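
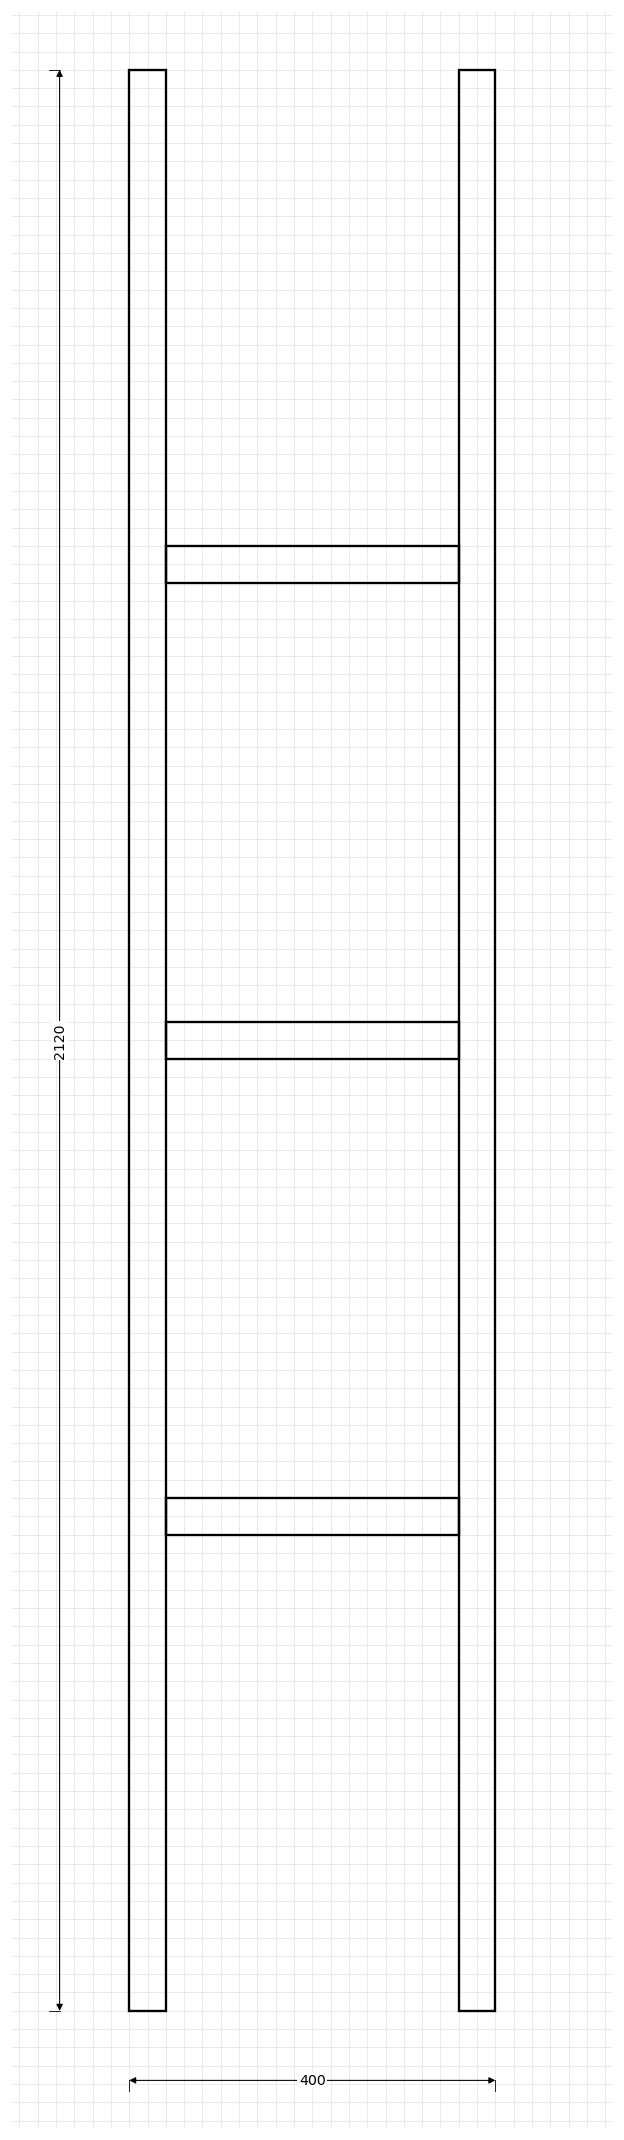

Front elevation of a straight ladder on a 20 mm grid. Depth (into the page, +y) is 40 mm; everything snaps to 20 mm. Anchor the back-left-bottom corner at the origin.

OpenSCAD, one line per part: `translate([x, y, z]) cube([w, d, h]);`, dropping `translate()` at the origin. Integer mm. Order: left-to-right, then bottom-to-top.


cube([40, 40, 2120]);
translate([40, 0, 520]) cube([320, 40, 40]);
translate([40, 0, 1040]) cube([320, 40, 40]);
translate([40, 0, 1560]) cube([320, 40, 40]);
translate([360, 0, 0]) cube([40, 40, 2120]);


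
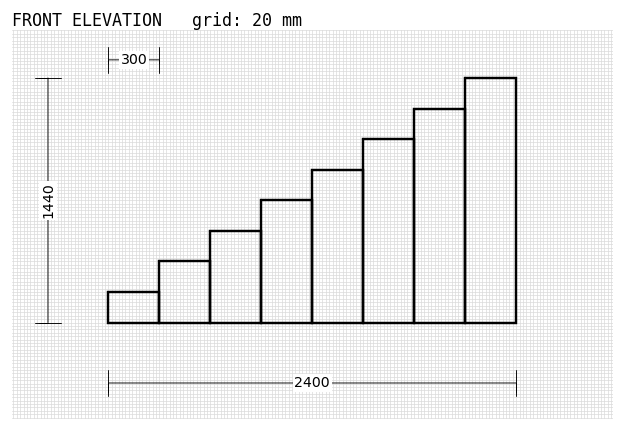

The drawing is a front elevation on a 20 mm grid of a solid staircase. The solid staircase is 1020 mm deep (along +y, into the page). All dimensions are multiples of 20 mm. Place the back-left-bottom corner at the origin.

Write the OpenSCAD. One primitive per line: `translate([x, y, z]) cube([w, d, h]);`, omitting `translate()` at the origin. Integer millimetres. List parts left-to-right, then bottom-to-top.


cube([300, 1020, 180]);
translate([300, 0, 0]) cube([300, 1020, 360]);
translate([600, 0, 0]) cube([300, 1020, 540]);
translate([900, 0, 0]) cube([300, 1020, 720]);
translate([1200, 0, 0]) cube([300, 1020, 900]);
translate([1500, 0, 0]) cube([300, 1020, 1080]);
translate([1800, 0, 0]) cube([300, 1020, 1260]);
translate([2100, 0, 0]) cube([300, 1020, 1440]);


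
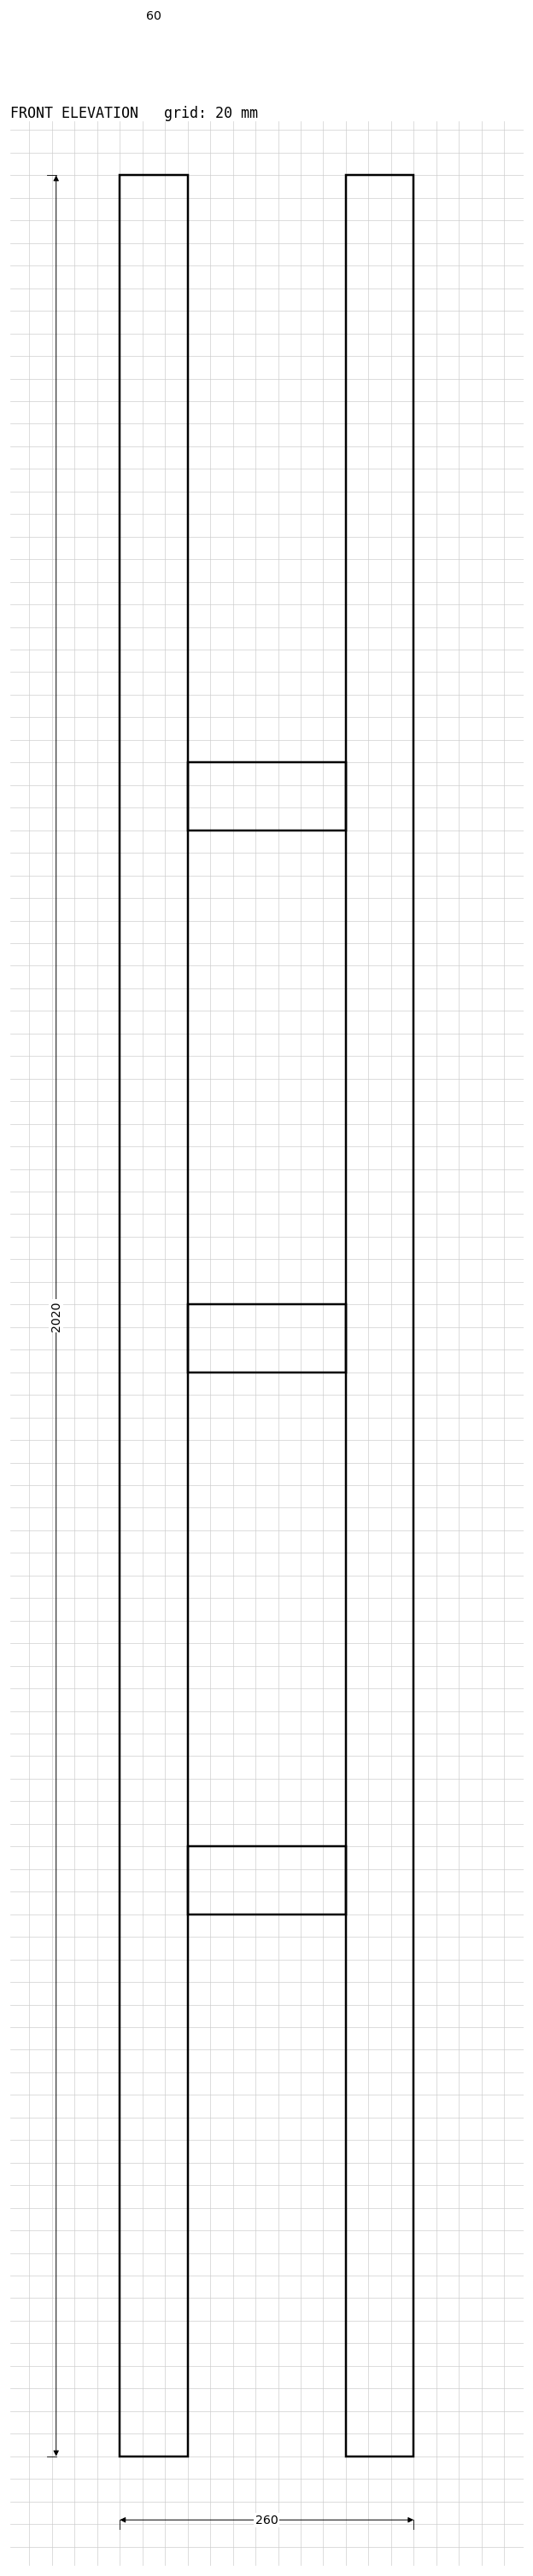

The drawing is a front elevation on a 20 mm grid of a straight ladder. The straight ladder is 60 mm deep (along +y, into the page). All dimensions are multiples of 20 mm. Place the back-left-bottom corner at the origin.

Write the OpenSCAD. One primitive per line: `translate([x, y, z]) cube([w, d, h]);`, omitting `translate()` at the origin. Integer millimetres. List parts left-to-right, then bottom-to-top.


cube([60, 60, 2020]);
translate([60, 0, 480]) cube([140, 60, 60]);
translate([60, 0, 960]) cube([140, 60, 60]);
translate([60, 0, 1440]) cube([140, 60, 60]);
translate([200, 0, 0]) cube([60, 60, 2020]);


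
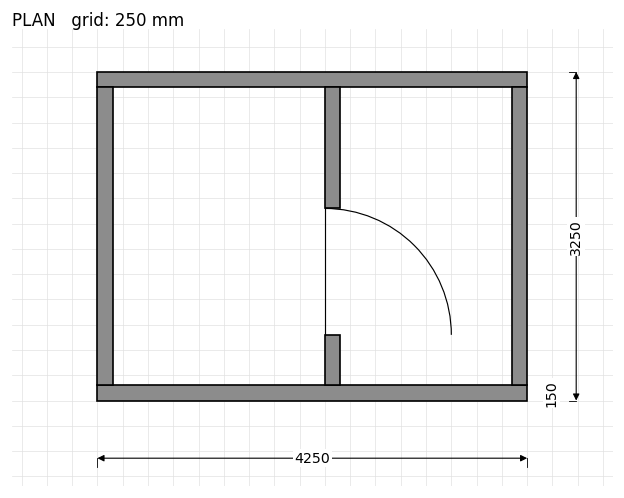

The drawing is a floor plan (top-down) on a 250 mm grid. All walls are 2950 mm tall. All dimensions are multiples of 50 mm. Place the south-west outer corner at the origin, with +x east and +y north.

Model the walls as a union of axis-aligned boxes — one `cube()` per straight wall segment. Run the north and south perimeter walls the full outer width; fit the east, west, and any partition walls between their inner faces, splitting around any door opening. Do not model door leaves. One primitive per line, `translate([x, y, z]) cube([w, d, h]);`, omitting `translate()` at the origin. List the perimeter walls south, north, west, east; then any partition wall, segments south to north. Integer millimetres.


cube([4250, 150, 2950]);
translate([0, 3100, 0]) cube([4250, 150, 2950]);
translate([0, 150, 0]) cube([150, 2950, 2950]);
translate([4100, 150, 0]) cube([150, 2950, 2950]);
translate([2250, 150, 0]) cube([150, 500, 2950]);
translate([2250, 1900, 0]) cube([150, 1200, 2950]);


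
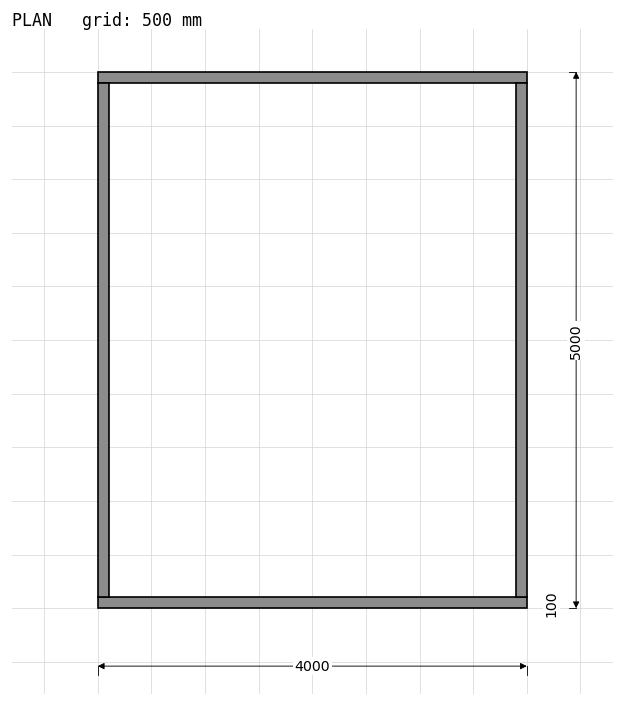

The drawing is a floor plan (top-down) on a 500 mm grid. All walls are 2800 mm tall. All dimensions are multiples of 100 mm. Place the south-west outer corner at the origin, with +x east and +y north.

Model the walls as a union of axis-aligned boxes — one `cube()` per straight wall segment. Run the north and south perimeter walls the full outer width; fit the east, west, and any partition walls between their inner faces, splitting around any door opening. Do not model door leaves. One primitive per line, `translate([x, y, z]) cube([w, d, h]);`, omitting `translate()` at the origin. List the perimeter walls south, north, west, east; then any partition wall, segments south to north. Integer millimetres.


cube([4000, 100, 2800]);
translate([0, 4900, 0]) cube([4000, 100, 2800]);
translate([0, 100, 0]) cube([100, 4800, 2800]);
translate([3900, 100, 0]) cube([100, 4800, 2800]);


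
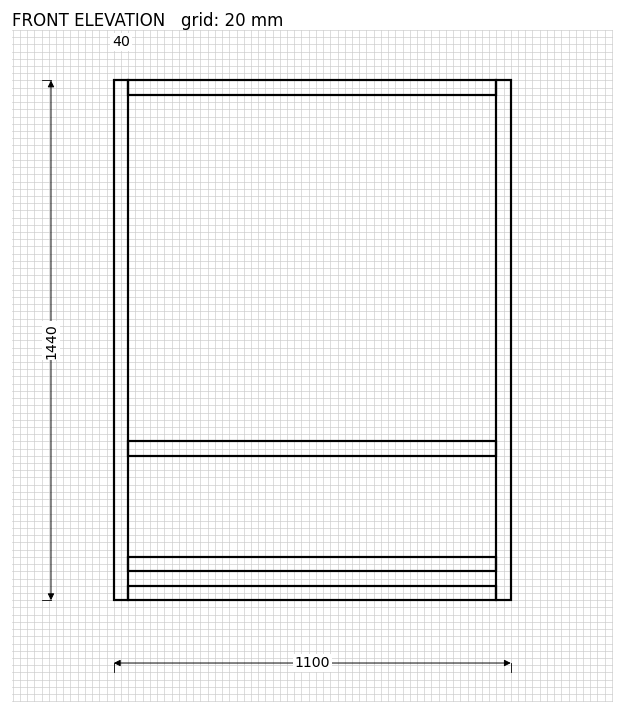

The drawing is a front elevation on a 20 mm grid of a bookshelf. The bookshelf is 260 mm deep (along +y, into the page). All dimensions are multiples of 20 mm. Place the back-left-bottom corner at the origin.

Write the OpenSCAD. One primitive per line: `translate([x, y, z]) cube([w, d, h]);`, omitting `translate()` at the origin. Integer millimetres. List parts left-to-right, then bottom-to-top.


cube([40, 260, 1440]);
translate([40, 0, 0]) cube([1020, 260, 40]);
translate([40, 0, 80]) cube([1020, 260, 40]);
translate([40, 0, 400]) cube([1020, 260, 40]);
translate([40, 0, 1400]) cube([1020, 260, 40]);
translate([1060, 0, 0]) cube([40, 260, 1440]);


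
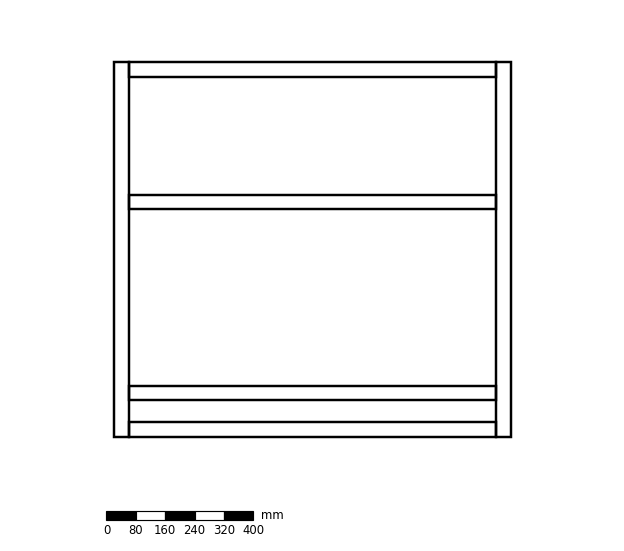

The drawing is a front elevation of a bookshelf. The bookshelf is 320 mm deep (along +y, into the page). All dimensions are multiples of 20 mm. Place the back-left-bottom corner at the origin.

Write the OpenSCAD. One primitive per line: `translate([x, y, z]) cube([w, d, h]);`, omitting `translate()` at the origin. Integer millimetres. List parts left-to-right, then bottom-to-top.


cube([40, 320, 1020]);
translate([40, 0, 0]) cube([1000, 320, 40]);
translate([40, 0, 100]) cube([1000, 320, 40]);
translate([40, 0, 620]) cube([1000, 320, 40]);
translate([40, 0, 980]) cube([1000, 320, 40]);
translate([1040, 0, 0]) cube([40, 320, 1020]);


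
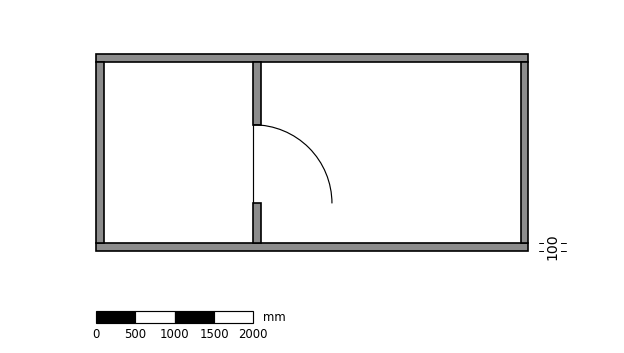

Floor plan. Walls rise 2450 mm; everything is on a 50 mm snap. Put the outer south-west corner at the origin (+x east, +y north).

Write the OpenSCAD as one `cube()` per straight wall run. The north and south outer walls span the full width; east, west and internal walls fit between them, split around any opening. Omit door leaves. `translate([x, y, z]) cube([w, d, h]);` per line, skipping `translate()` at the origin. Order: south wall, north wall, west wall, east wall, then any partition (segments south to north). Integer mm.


cube([5500, 100, 2450]);
translate([0, 2400, 0]) cube([5500, 100, 2450]);
translate([0, 100, 0]) cube([100, 2300, 2450]);
translate([5400, 100, 0]) cube([100, 2300, 2450]);
translate([2000, 100, 0]) cube([100, 500, 2450]);
translate([2000, 1600, 0]) cube([100, 800, 2450]);


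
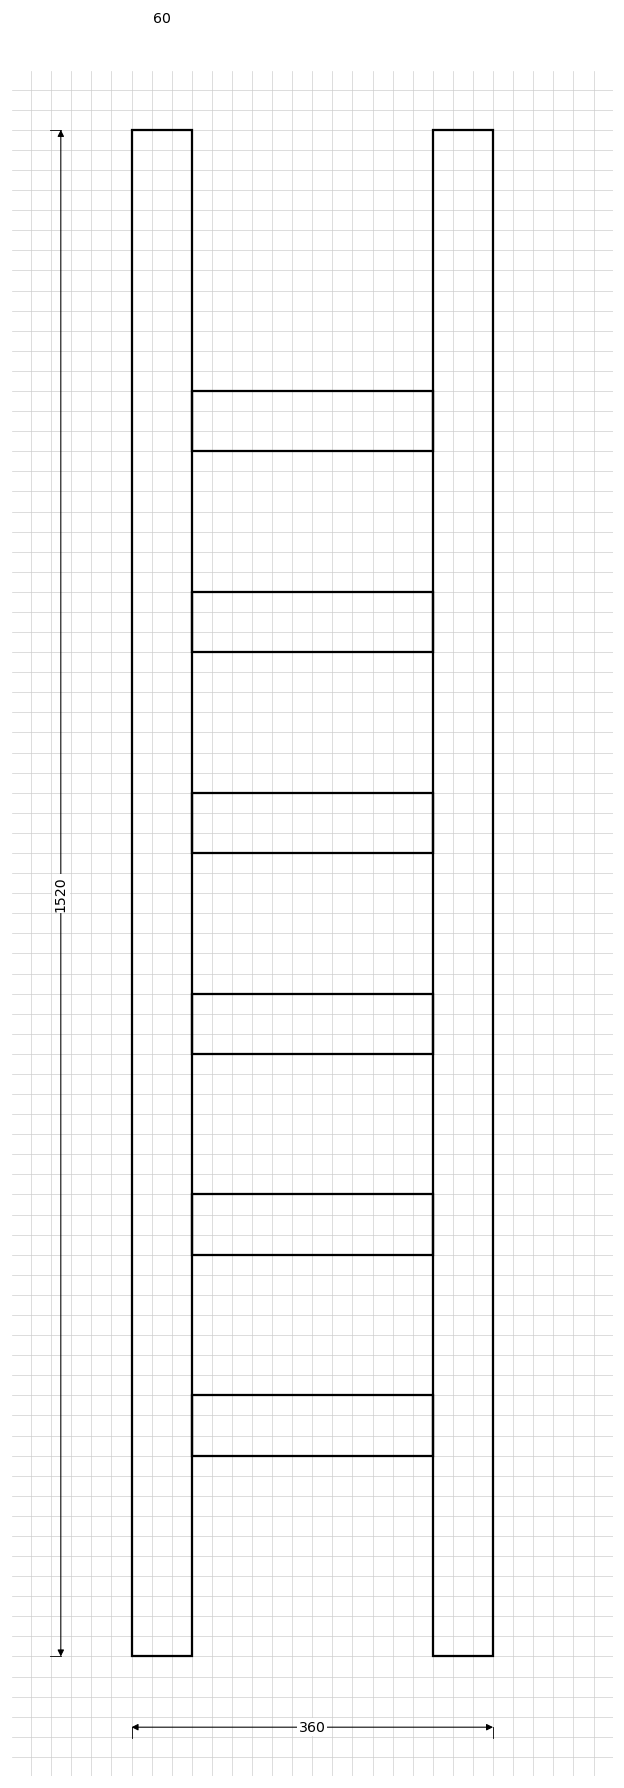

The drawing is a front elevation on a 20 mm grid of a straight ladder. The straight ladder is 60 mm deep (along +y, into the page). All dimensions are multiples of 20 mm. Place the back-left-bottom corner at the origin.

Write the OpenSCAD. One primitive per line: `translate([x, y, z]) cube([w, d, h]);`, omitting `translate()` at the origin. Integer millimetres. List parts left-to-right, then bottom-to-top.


cube([60, 60, 1520]);
translate([60, 0, 200]) cube([240, 60, 60]);
translate([60, 0, 400]) cube([240, 60, 60]);
translate([60, 0, 600]) cube([240, 60, 60]);
translate([60, 0, 800]) cube([240, 60, 60]);
translate([60, 0, 1000]) cube([240, 60, 60]);
translate([60, 0, 1200]) cube([240, 60, 60]);
translate([300, 0, 0]) cube([60, 60, 1520]);


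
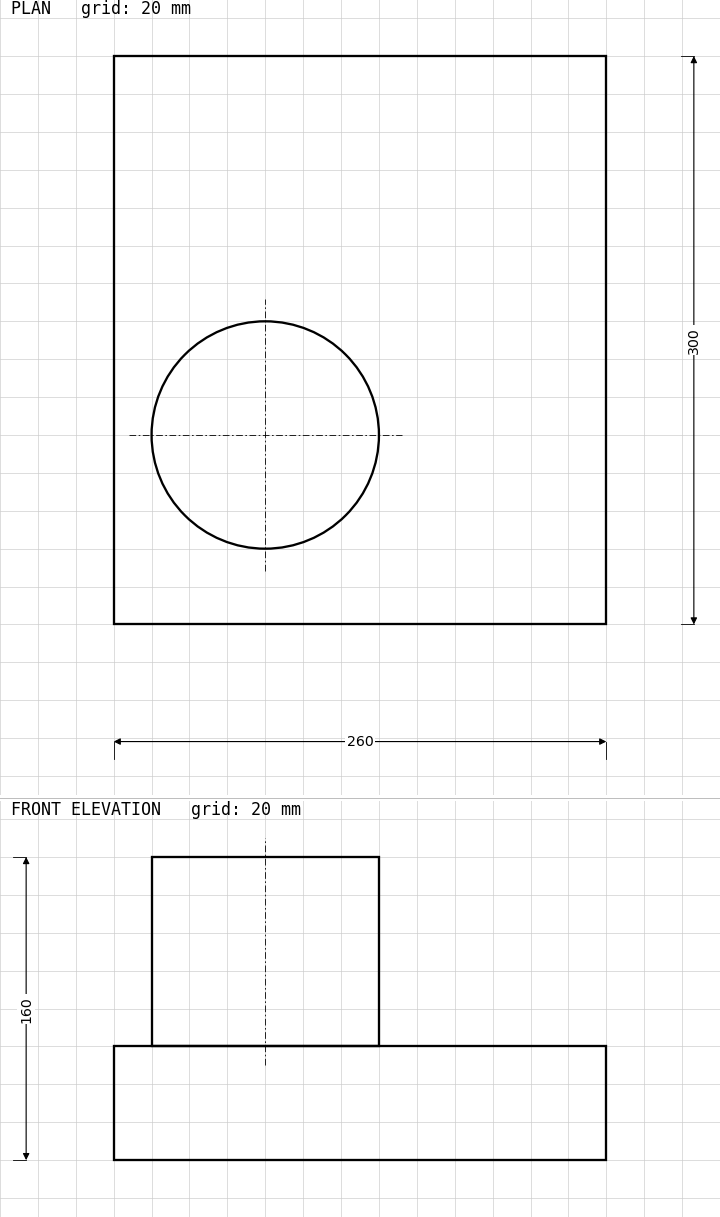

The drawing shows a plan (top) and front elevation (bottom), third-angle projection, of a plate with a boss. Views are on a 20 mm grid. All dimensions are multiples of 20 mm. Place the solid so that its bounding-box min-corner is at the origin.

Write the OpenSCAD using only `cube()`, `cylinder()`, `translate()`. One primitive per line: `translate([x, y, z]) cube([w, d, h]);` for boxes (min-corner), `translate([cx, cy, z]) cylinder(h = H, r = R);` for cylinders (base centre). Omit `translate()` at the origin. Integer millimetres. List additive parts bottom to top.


cube([260, 300, 60]);
translate([80, 100, 60]) cylinder(h = 100, r = 60);


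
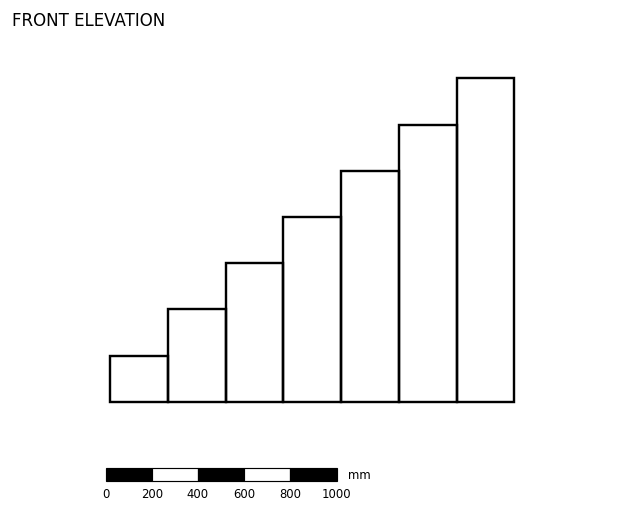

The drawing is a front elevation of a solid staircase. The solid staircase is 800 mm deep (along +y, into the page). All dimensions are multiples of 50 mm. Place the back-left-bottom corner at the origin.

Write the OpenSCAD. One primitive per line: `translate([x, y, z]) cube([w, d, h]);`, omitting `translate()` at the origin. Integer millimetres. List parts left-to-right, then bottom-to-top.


cube([250, 800, 200]);
translate([250, 0, 0]) cube([250, 800, 400]);
translate([500, 0, 0]) cube([250, 800, 600]);
translate([750, 0, 0]) cube([250, 800, 800]);
translate([1000, 0, 0]) cube([250, 800, 1000]);
translate([1250, 0, 0]) cube([250, 800, 1200]);
translate([1500, 0, 0]) cube([250, 800, 1400]);


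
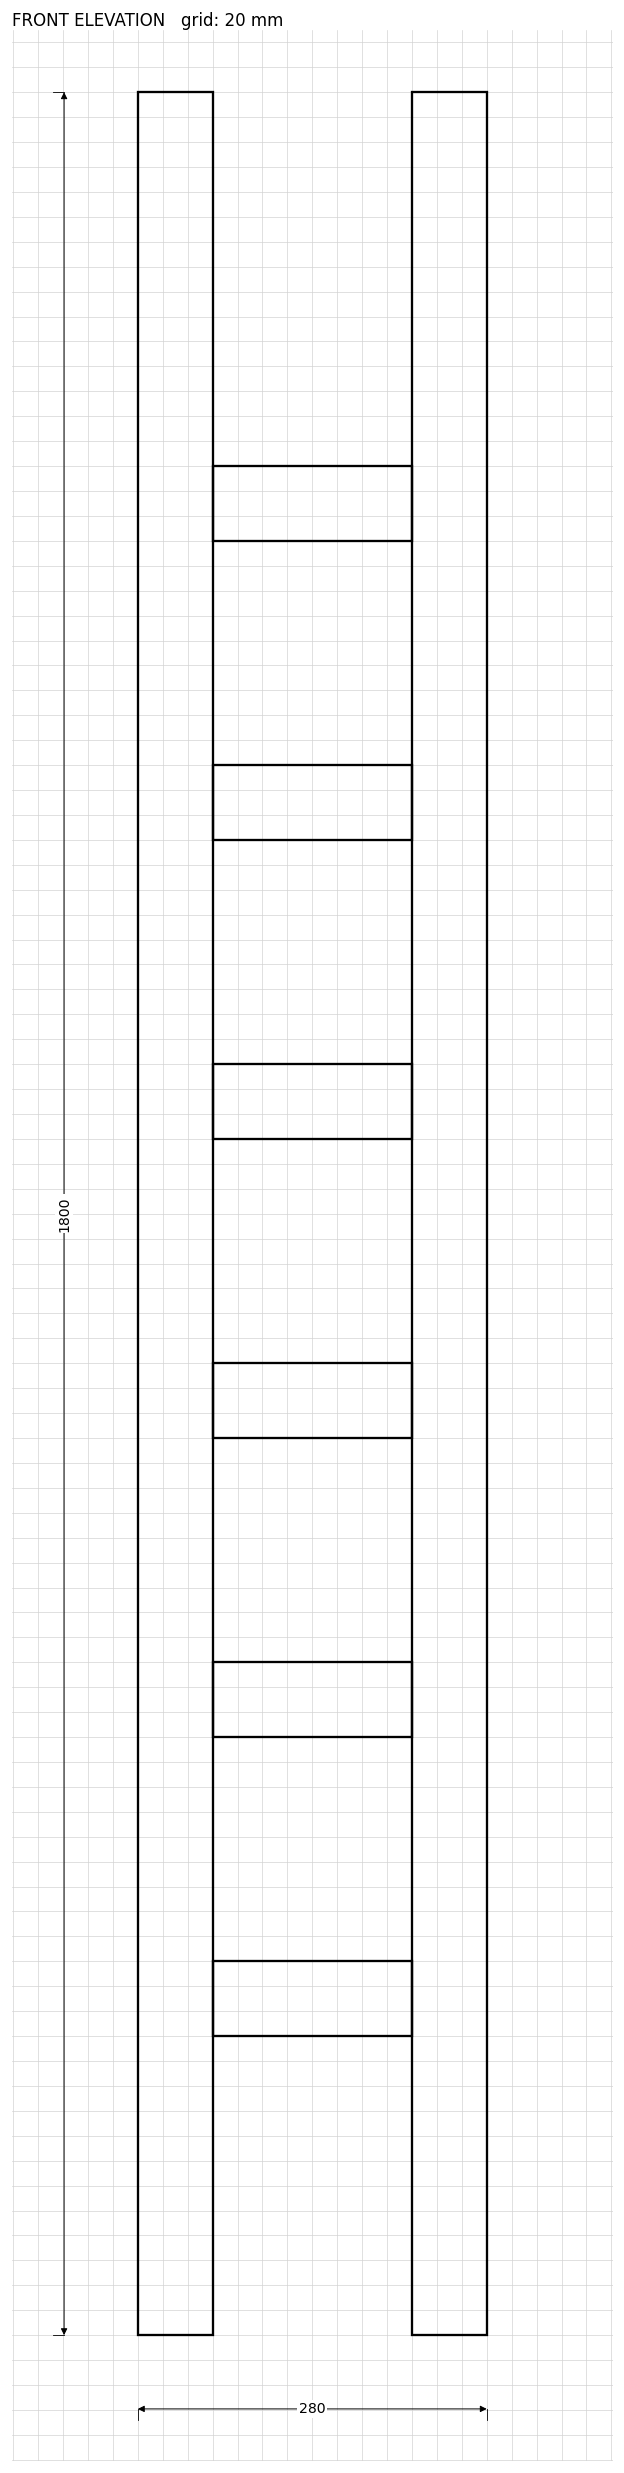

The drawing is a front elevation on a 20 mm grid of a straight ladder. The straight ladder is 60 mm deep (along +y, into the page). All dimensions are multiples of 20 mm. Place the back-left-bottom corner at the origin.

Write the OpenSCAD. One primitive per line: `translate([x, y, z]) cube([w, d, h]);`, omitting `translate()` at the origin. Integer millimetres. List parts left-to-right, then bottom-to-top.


cube([60, 60, 1800]);
translate([60, 0, 240]) cube([160, 60, 60]);
translate([60, 0, 480]) cube([160, 60, 60]);
translate([60, 0, 720]) cube([160, 60, 60]);
translate([60, 0, 960]) cube([160, 60, 60]);
translate([60, 0, 1200]) cube([160, 60, 60]);
translate([60, 0, 1440]) cube([160, 60, 60]);
translate([220, 0, 0]) cube([60, 60, 1800]);


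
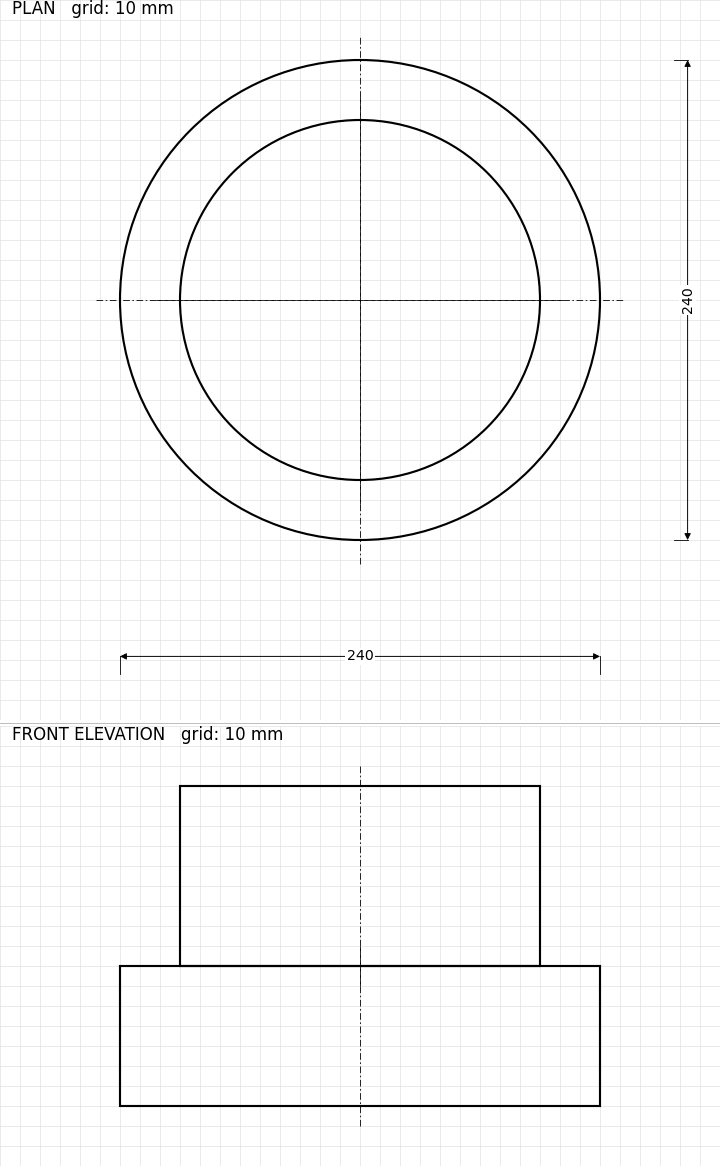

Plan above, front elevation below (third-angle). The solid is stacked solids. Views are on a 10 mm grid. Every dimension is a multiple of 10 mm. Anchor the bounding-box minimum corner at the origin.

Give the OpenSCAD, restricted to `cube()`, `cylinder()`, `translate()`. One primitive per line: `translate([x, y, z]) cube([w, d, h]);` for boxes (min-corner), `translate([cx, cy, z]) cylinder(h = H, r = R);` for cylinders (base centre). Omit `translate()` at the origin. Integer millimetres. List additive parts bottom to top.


translate([120, 120, 0]) cylinder(h = 70, r = 120);
translate([120, 120, 70]) cylinder(h = 90, r = 90);


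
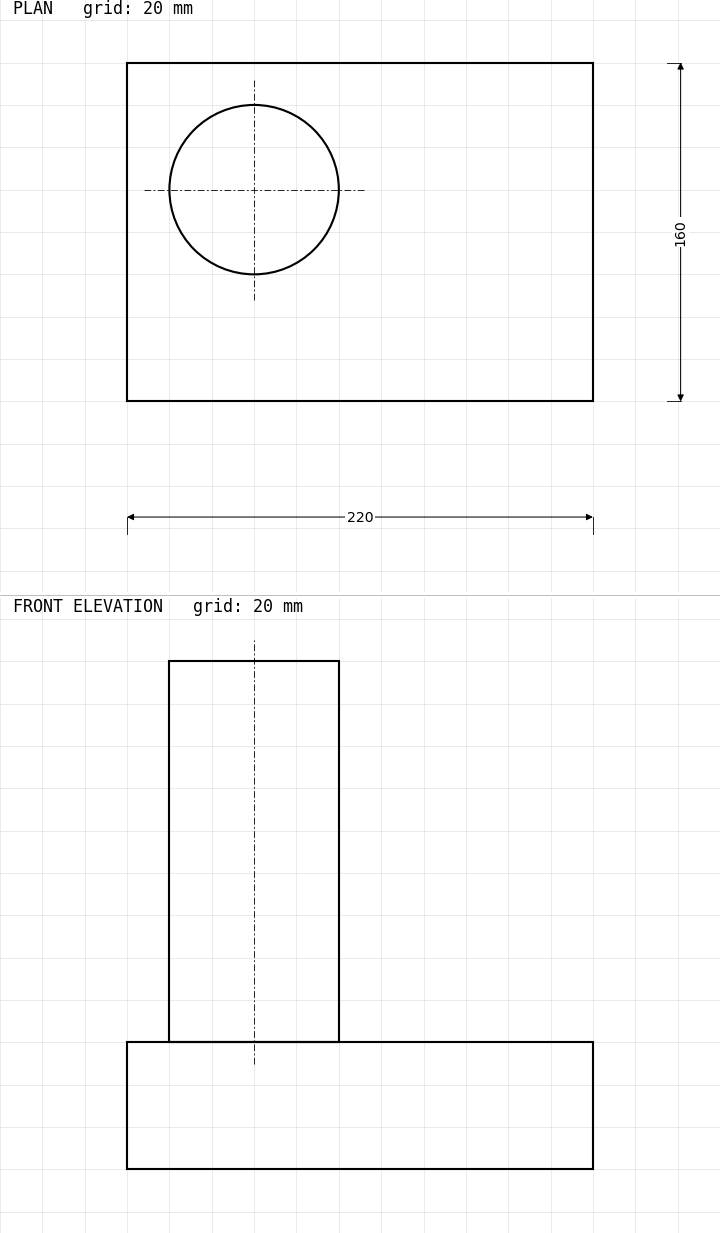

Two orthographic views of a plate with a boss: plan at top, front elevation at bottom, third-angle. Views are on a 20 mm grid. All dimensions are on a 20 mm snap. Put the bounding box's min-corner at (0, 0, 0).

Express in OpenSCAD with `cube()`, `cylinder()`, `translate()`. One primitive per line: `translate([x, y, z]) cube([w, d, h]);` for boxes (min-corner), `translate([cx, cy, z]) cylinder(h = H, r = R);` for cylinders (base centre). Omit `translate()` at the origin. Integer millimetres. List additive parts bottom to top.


cube([220, 160, 60]);
translate([60, 100, 60]) cylinder(h = 180, r = 40);


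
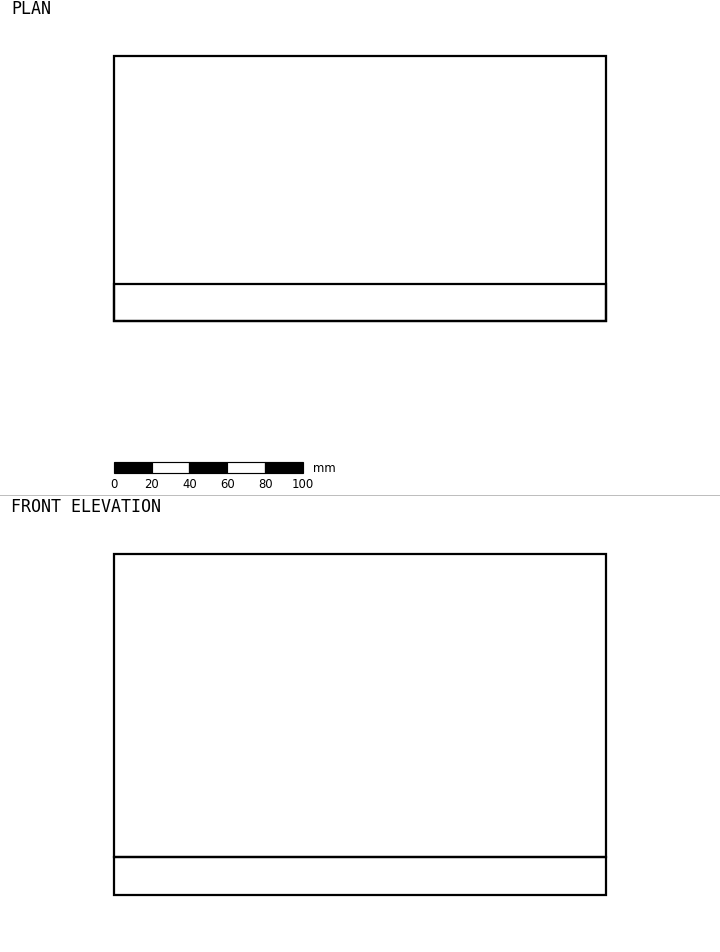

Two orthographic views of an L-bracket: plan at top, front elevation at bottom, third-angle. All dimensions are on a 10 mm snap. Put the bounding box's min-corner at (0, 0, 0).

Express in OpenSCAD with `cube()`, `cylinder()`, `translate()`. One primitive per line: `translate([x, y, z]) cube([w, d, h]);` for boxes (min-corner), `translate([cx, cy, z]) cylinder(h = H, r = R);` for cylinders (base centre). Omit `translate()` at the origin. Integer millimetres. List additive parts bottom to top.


cube([260, 140, 20]);
translate([0, 0, 20]) cube([260, 20, 160]);


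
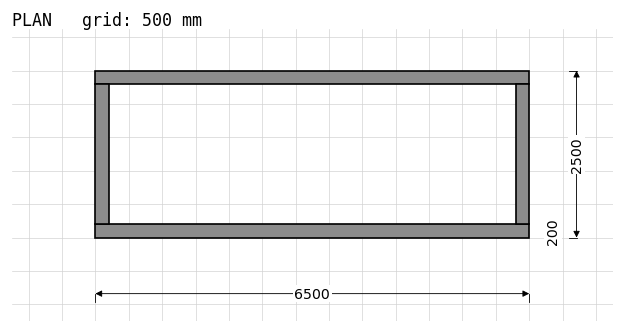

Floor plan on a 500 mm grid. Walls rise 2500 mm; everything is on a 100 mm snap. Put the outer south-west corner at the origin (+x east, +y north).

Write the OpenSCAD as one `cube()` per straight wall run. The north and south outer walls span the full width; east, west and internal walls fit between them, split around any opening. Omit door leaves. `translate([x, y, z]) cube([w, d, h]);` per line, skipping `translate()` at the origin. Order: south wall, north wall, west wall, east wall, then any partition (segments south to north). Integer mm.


cube([6500, 200, 2500]);
translate([0, 2300, 0]) cube([6500, 200, 2500]);
translate([0, 200, 0]) cube([200, 2100, 2500]);
translate([6300, 200, 0]) cube([200, 2100, 2500]);


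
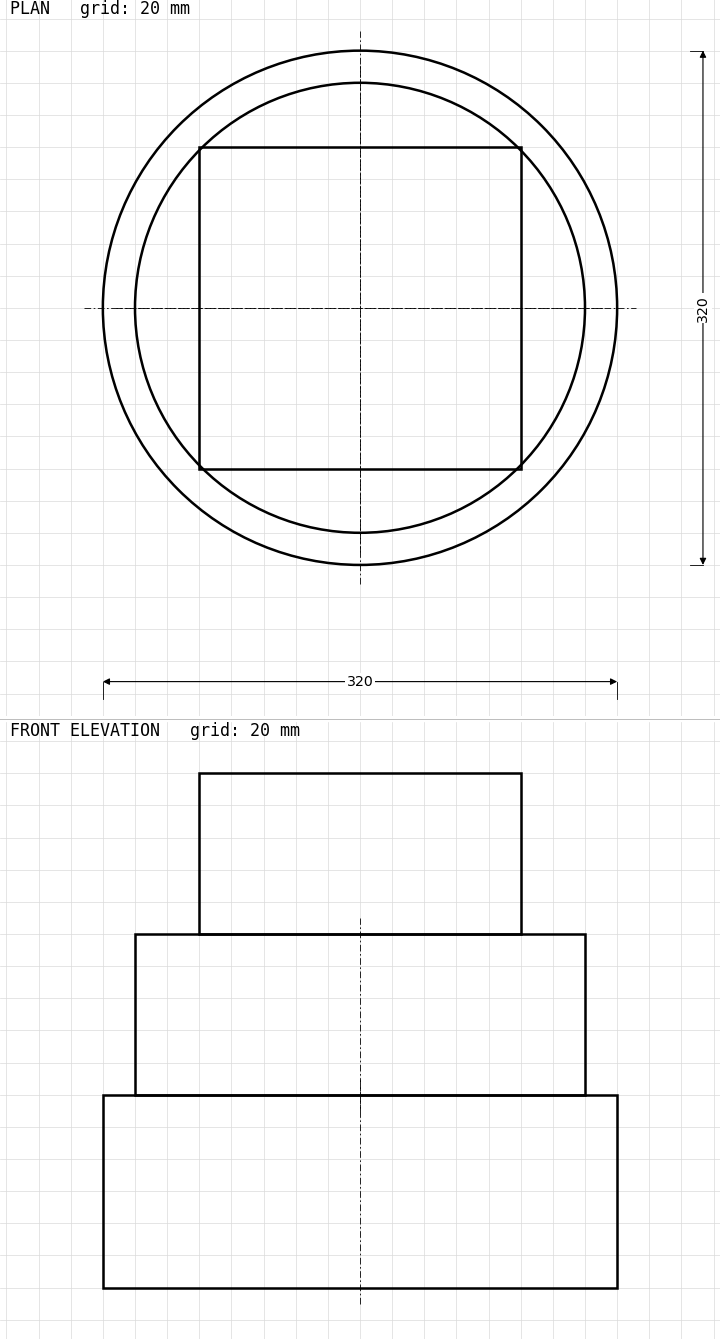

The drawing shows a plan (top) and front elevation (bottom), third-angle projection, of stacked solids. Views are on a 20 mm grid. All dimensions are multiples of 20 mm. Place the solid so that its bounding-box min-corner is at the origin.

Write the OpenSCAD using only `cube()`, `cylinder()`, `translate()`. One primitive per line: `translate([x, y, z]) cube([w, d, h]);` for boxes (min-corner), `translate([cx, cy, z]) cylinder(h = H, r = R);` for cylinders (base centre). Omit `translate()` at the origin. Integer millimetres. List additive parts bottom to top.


translate([160, 160, 0]) cylinder(h = 120, r = 160);
translate([160, 160, 120]) cylinder(h = 100, r = 140);
translate([60, 60, 220]) cube([200, 200, 100]);


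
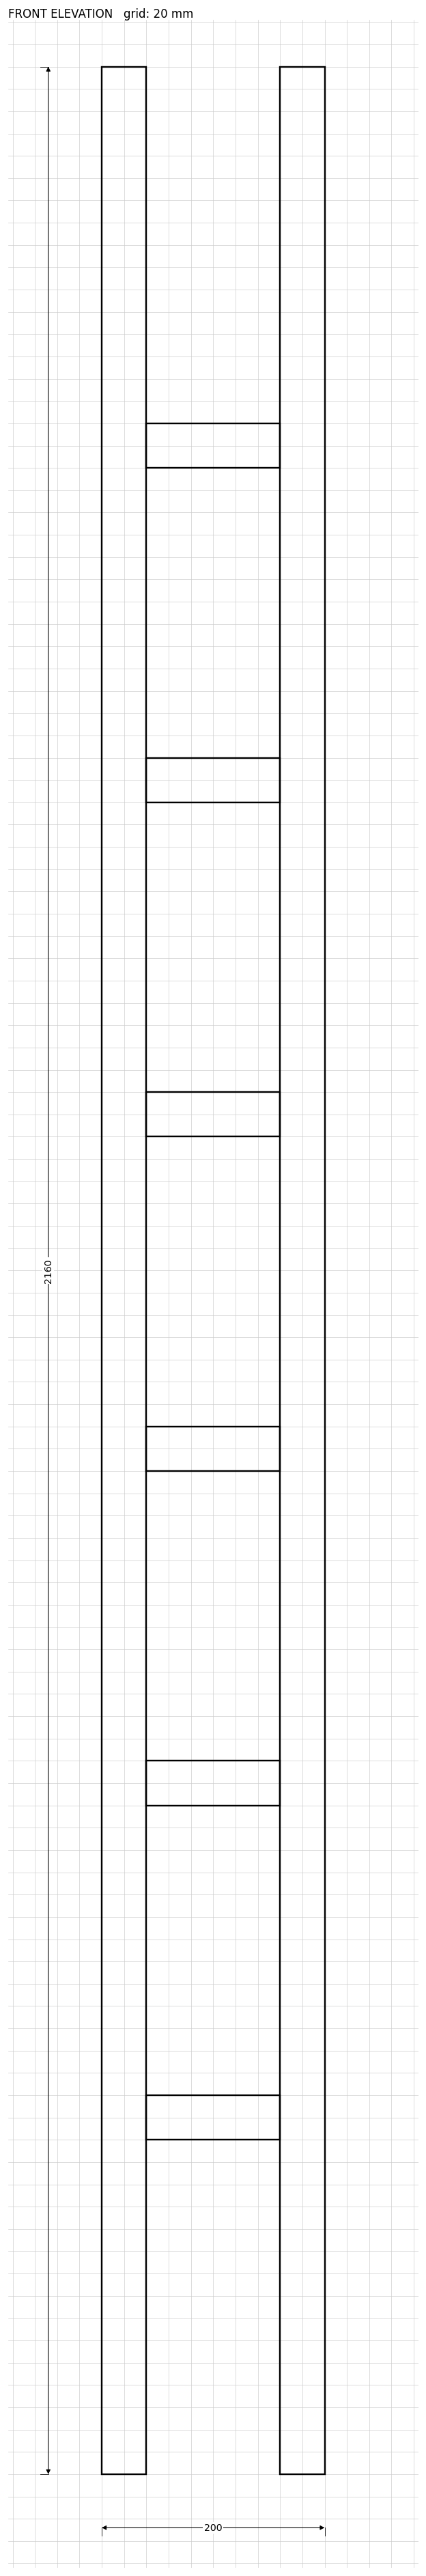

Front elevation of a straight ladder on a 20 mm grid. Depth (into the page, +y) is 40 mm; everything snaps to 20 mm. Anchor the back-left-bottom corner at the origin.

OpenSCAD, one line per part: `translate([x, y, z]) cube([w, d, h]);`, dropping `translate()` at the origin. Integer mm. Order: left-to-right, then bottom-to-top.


cube([40, 40, 2160]);
translate([40, 0, 300]) cube([120, 40, 40]);
translate([40, 0, 600]) cube([120, 40, 40]);
translate([40, 0, 900]) cube([120, 40, 40]);
translate([40, 0, 1200]) cube([120, 40, 40]);
translate([40, 0, 1500]) cube([120, 40, 40]);
translate([40, 0, 1800]) cube([120, 40, 40]);
translate([160, 0, 0]) cube([40, 40, 2160]);


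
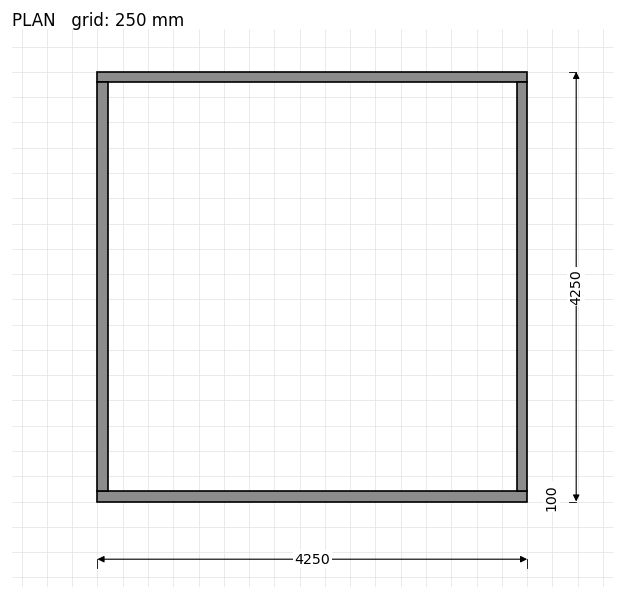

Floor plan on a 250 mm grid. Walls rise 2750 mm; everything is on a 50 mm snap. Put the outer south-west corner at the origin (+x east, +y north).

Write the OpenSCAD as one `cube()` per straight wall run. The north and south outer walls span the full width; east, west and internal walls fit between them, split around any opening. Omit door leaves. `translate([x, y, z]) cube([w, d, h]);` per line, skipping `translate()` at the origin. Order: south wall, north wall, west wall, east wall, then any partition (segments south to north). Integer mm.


cube([4250, 100, 2750]);
translate([0, 4150, 0]) cube([4250, 100, 2750]);
translate([0, 100, 0]) cube([100, 4050, 2750]);
translate([4150, 100, 0]) cube([100, 4050, 2750]);


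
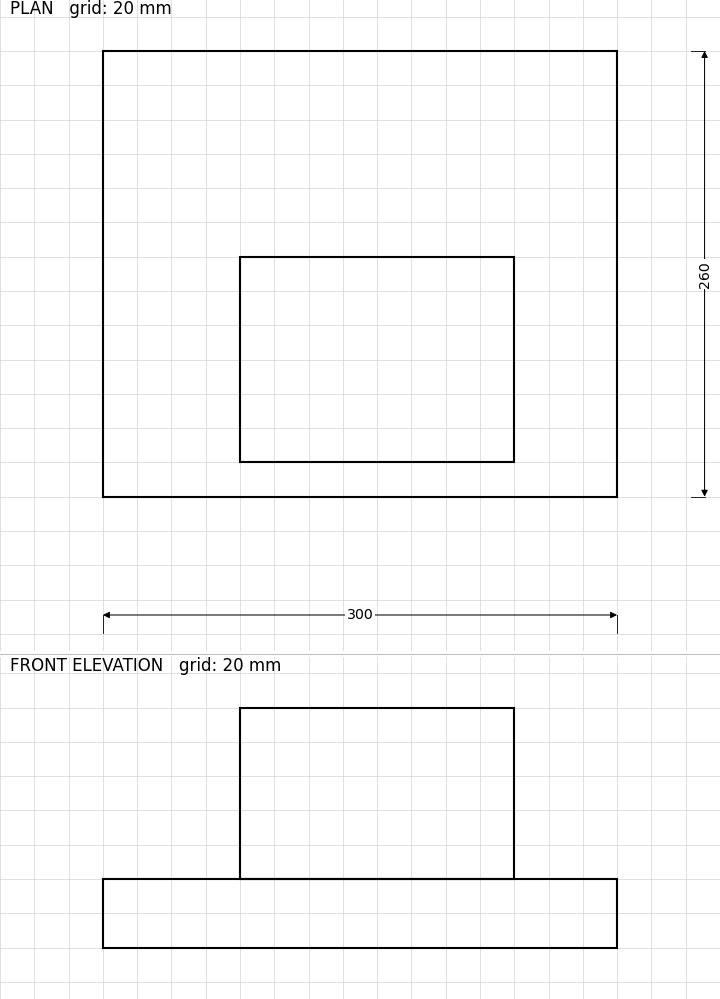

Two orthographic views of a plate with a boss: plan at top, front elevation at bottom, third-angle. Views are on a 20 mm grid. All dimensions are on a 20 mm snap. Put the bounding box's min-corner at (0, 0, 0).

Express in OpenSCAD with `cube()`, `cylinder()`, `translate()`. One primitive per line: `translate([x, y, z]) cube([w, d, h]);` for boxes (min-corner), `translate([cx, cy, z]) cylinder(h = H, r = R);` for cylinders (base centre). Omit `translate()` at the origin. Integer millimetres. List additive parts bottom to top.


cube([300, 260, 40]);
translate([80, 20, 40]) cube([160, 120, 100]);


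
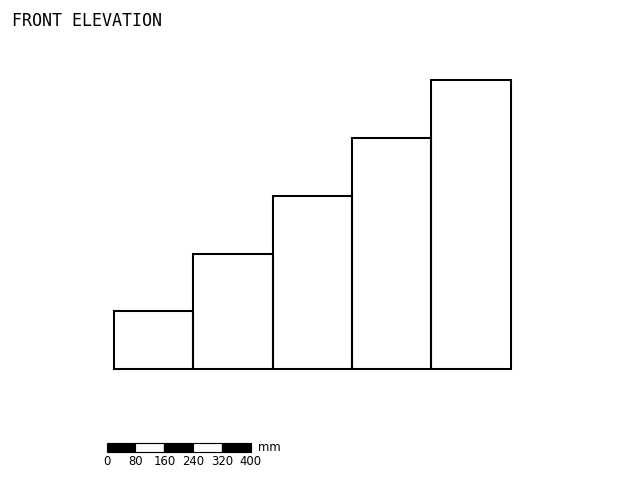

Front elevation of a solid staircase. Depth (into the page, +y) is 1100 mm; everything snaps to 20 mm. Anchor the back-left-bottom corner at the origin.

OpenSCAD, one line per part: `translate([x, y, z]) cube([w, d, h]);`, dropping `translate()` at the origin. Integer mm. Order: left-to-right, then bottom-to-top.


cube([220, 1100, 160]);
translate([220, 0, 0]) cube([220, 1100, 320]);
translate([440, 0, 0]) cube([220, 1100, 480]);
translate([660, 0, 0]) cube([220, 1100, 640]);
translate([880, 0, 0]) cube([220, 1100, 800]);


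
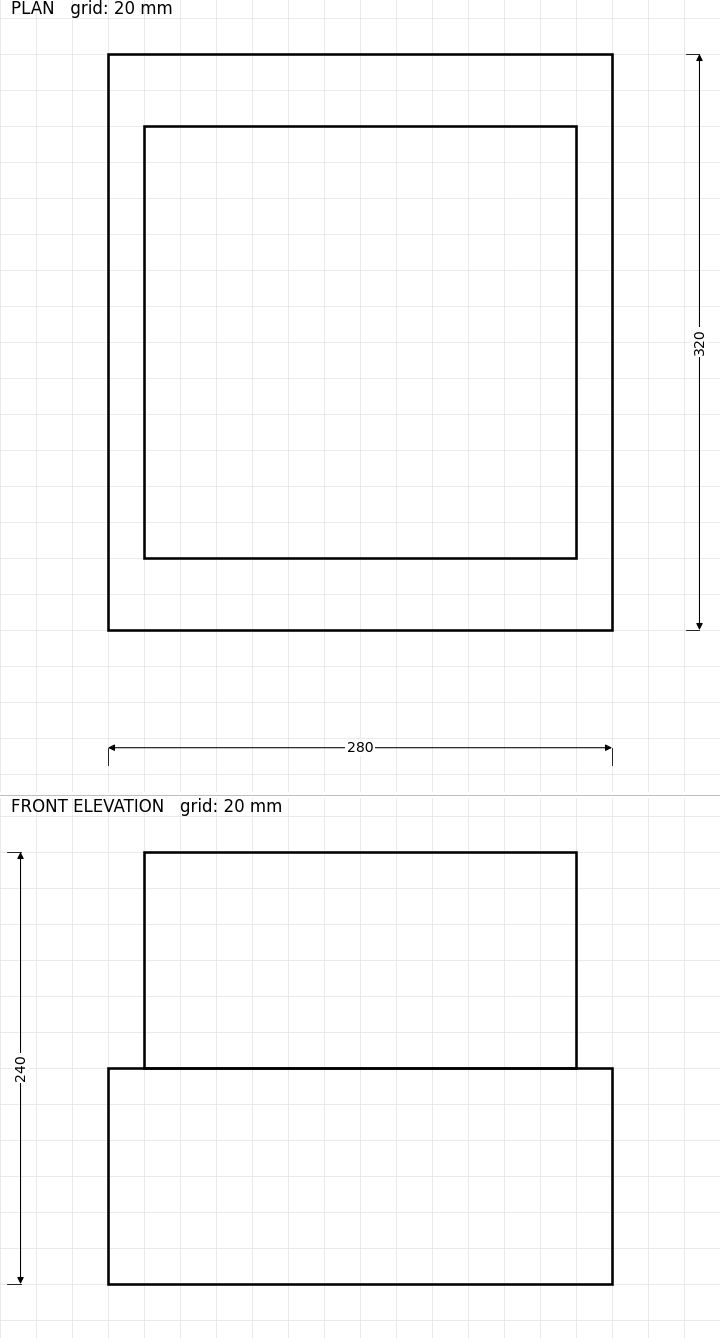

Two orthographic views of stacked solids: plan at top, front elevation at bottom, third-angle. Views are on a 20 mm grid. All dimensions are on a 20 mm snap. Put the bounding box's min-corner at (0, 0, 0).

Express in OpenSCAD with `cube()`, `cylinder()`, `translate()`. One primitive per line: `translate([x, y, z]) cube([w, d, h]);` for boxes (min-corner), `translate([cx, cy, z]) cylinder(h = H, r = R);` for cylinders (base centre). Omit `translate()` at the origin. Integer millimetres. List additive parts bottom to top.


cube([280, 320, 120]);
translate([20, 40, 120]) cube([240, 240, 120]);


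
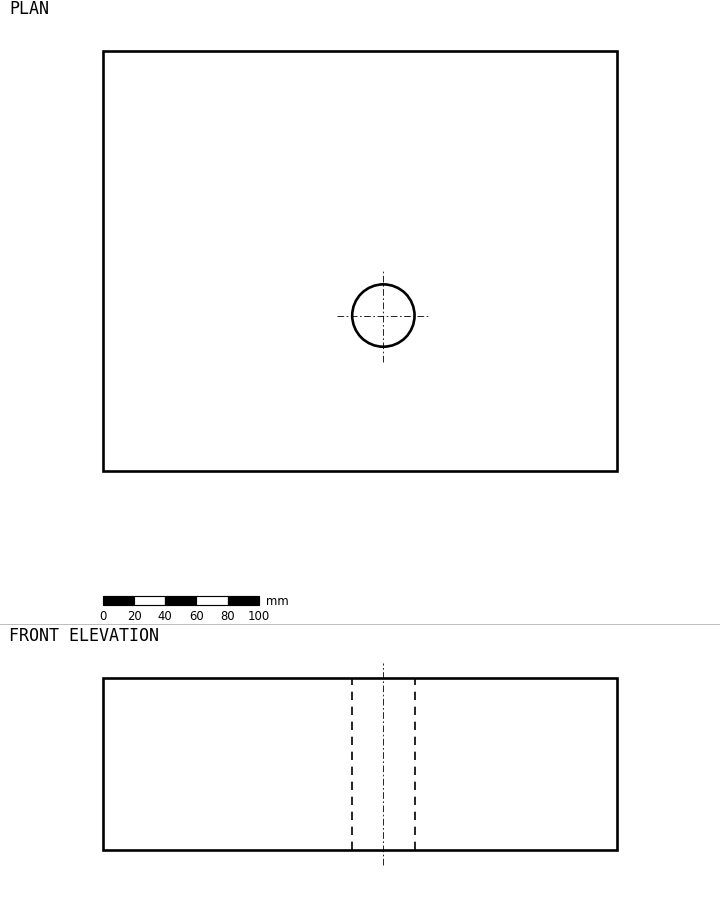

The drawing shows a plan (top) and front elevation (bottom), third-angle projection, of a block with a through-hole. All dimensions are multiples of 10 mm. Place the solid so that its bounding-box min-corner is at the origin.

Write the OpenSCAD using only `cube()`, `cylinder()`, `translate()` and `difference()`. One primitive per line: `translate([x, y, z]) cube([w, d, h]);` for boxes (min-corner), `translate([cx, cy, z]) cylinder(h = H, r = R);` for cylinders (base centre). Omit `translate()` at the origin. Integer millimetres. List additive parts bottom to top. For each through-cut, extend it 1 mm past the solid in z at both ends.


difference() {
  cube([330, 270, 110]);
  translate([180, 100, -1]) cylinder(h = 112, r = 20);
}


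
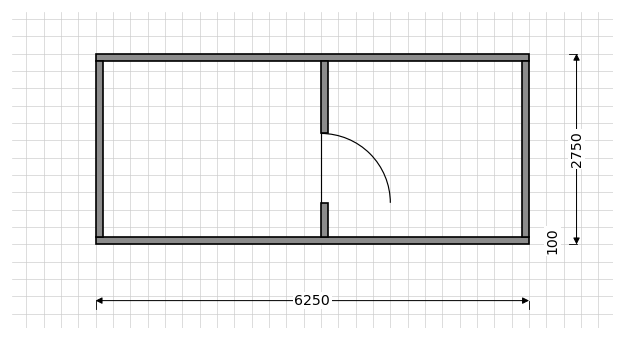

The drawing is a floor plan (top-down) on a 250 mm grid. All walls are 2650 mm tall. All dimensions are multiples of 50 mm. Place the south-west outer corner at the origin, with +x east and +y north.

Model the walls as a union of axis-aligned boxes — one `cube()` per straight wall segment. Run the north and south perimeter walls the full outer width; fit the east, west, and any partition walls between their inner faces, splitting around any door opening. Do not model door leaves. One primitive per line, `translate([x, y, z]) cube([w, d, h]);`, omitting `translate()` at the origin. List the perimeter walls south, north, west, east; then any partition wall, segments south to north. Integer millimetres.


cube([6250, 100, 2650]);
translate([0, 2650, 0]) cube([6250, 100, 2650]);
translate([0, 100, 0]) cube([100, 2550, 2650]);
translate([6150, 100, 0]) cube([100, 2550, 2650]);
translate([3250, 100, 0]) cube([100, 500, 2650]);
translate([3250, 1600, 0]) cube([100, 1050, 2650]);


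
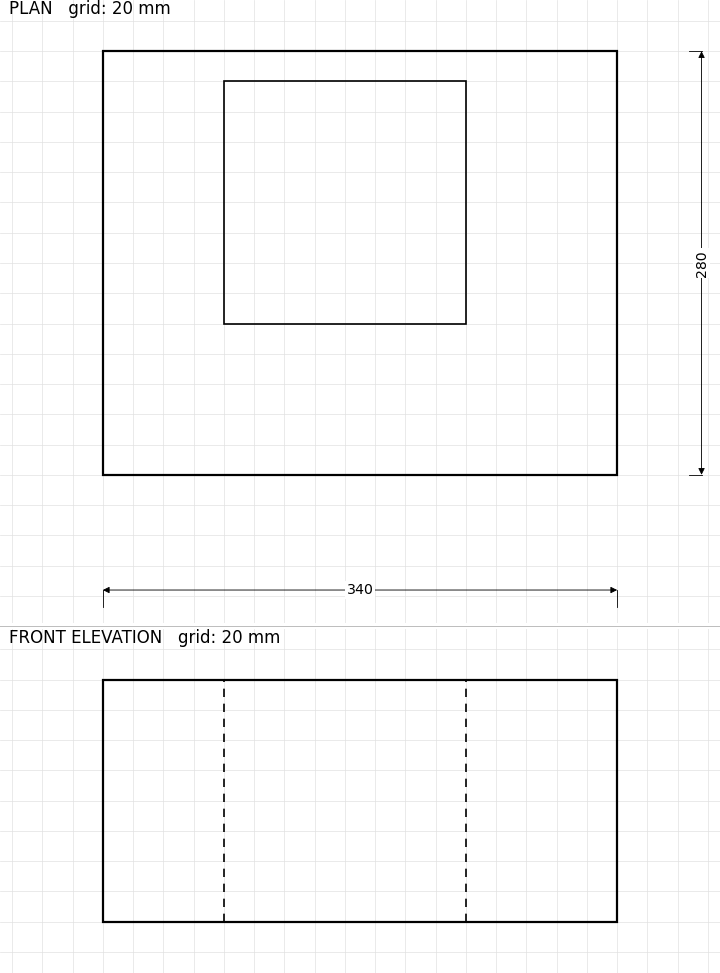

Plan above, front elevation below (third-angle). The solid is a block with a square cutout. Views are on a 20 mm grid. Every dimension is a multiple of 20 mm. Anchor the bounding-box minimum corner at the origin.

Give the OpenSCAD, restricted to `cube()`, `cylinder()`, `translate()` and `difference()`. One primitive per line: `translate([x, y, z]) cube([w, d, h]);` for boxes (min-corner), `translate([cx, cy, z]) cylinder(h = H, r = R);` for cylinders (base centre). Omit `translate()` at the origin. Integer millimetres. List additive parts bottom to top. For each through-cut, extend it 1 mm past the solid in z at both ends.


difference() {
  cube([340, 280, 160]);
  translate([80, 100, -1]) cube([160, 160, 162]);
}


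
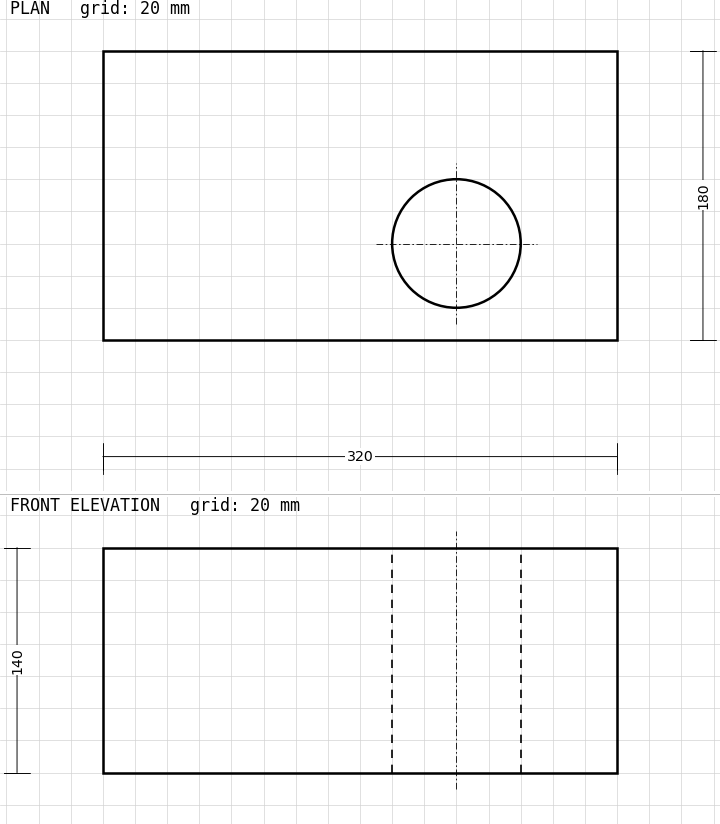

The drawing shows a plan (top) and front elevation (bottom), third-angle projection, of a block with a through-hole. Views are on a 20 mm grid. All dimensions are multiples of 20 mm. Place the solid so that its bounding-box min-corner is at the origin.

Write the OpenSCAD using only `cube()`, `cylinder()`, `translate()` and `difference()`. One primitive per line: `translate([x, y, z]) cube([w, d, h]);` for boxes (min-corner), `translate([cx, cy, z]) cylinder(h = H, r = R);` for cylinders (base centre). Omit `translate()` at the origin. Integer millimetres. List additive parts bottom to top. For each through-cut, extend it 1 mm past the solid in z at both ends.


difference() {
  cube([320, 180, 140]);
  translate([220, 60, -1]) cylinder(h = 142, r = 40);
}


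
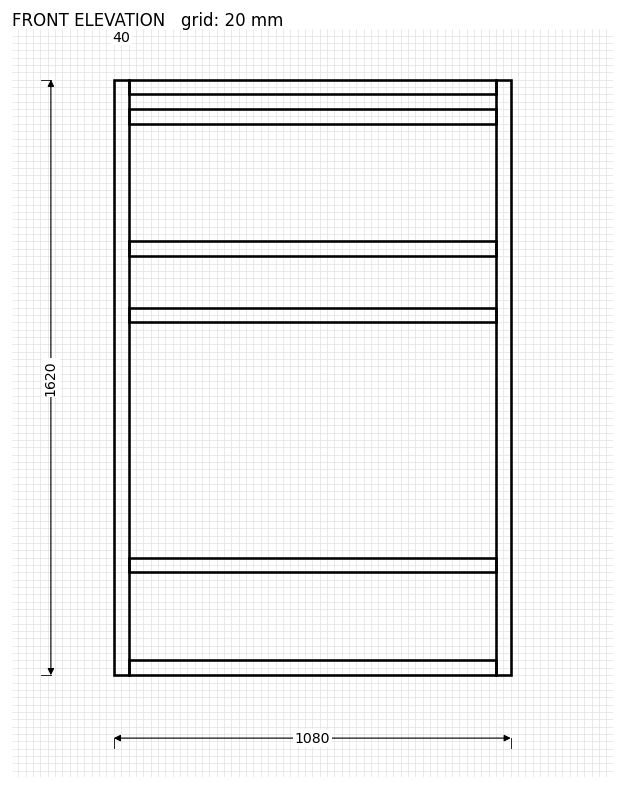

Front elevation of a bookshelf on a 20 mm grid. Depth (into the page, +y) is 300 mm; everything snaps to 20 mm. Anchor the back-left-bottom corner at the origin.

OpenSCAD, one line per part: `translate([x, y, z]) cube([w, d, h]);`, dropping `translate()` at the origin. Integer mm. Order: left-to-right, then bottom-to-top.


cube([40, 300, 1620]);
translate([40, 0, 0]) cube([1000, 300, 40]);
translate([40, 0, 280]) cube([1000, 300, 40]);
translate([40, 0, 960]) cube([1000, 300, 40]);
translate([40, 0, 1140]) cube([1000, 300, 40]);
translate([40, 0, 1500]) cube([1000, 300, 40]);
translate([40, 0, 1580]) cube([1000, 300, 40]);
translate([1040, 0, 0]) cube([40, 300, 1620]);


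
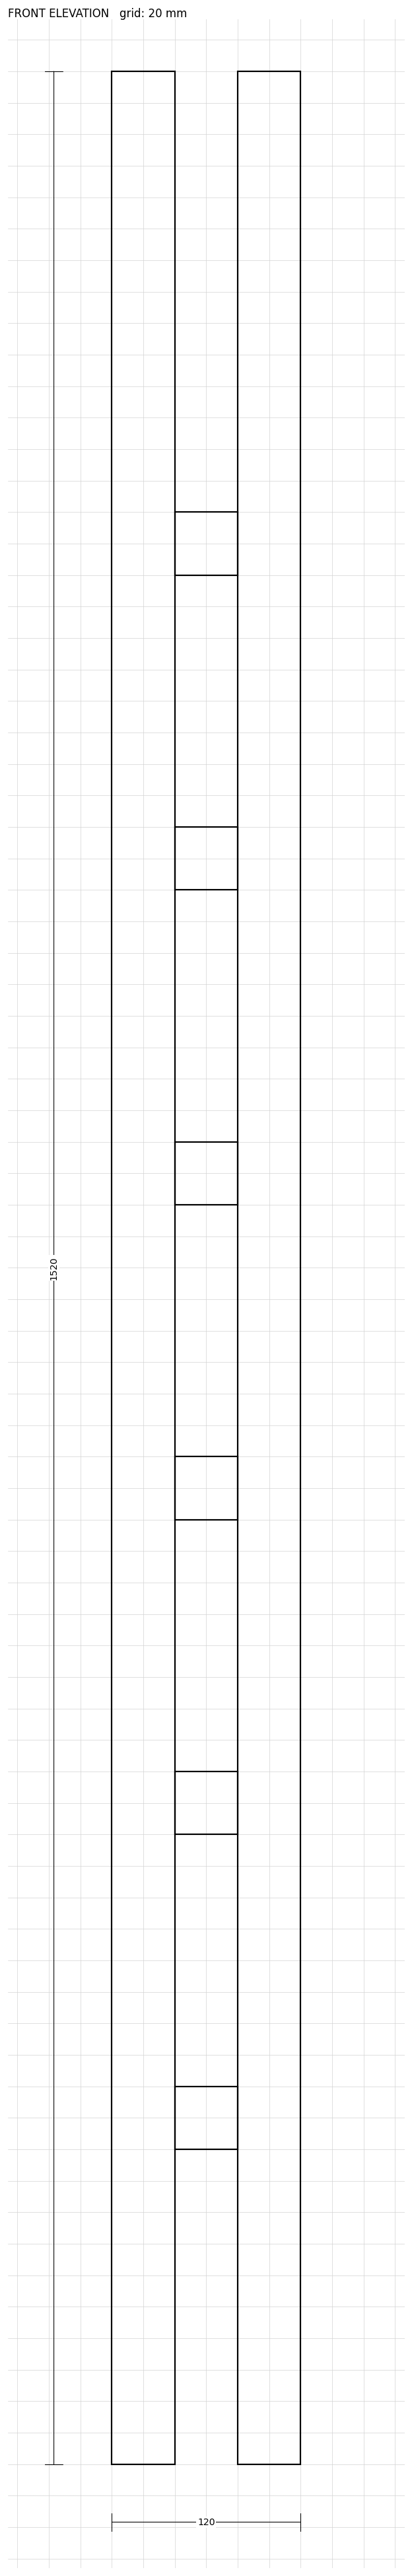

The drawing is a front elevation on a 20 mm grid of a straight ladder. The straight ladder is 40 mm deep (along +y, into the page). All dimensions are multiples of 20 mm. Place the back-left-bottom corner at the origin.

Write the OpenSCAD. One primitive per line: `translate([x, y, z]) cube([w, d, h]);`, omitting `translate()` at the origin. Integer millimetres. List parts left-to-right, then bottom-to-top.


cube([40, 40, 1520]);
translate([40, 0, 200]) cube([40, 40, 40]);
translate([40, 0, 400]) cube([40, 40, 40]);
translate([40, 0, 600]) cube([40, 40, 40]);
translate([40, 0, 800]) cube([40, 40, 40]);
translate([40, 0, 1000]) cube([40, 40, 40]);
translate([40, 0, 1200]) cube([40, 40, 40]);
translate([80, 0, 0]) cube([40, 40, 1520]);


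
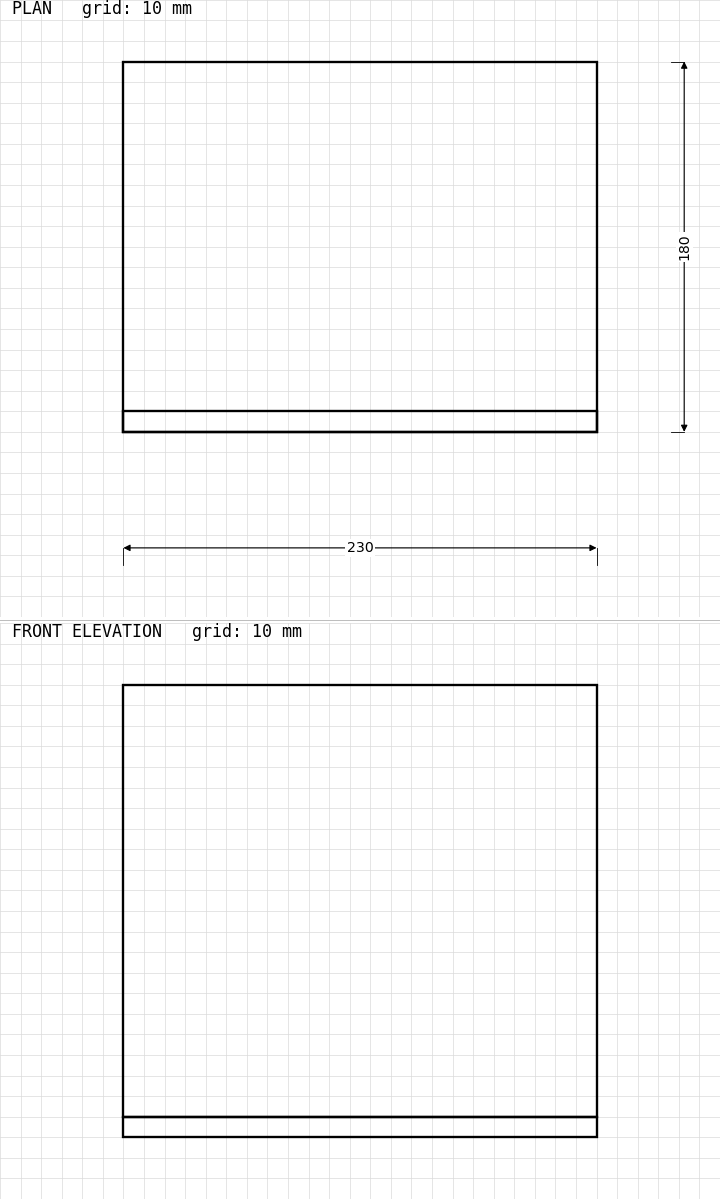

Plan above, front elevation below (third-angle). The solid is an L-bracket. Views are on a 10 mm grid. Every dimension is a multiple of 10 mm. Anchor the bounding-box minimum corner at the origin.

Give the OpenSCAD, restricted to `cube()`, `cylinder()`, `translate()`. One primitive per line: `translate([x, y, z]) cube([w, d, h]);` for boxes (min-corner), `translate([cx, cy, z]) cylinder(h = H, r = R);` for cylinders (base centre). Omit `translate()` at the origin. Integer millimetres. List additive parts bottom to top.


cube([230, 180, 10]);
translate([0, 0, 10]) cube([230, 10, 210]);


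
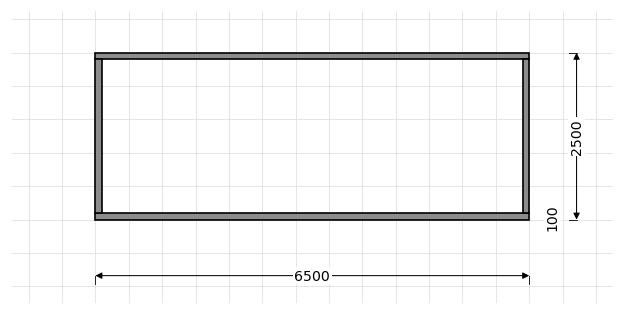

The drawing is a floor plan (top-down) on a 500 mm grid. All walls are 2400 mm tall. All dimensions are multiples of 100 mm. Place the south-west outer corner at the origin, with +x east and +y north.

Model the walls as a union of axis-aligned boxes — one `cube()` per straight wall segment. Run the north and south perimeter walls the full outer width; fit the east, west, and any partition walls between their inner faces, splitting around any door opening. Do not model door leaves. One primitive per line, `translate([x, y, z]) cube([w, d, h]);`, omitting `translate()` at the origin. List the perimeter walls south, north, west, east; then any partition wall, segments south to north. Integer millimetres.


cube([6500, 100, 2400]);
translate([0, 2400, 0]) cube([6500, 100, 2400]);
translate([0, 100, 0]) cube([100, 2300, 2400]);
translate([6400, 100, 0]) cube([100, 2300, 2400]);


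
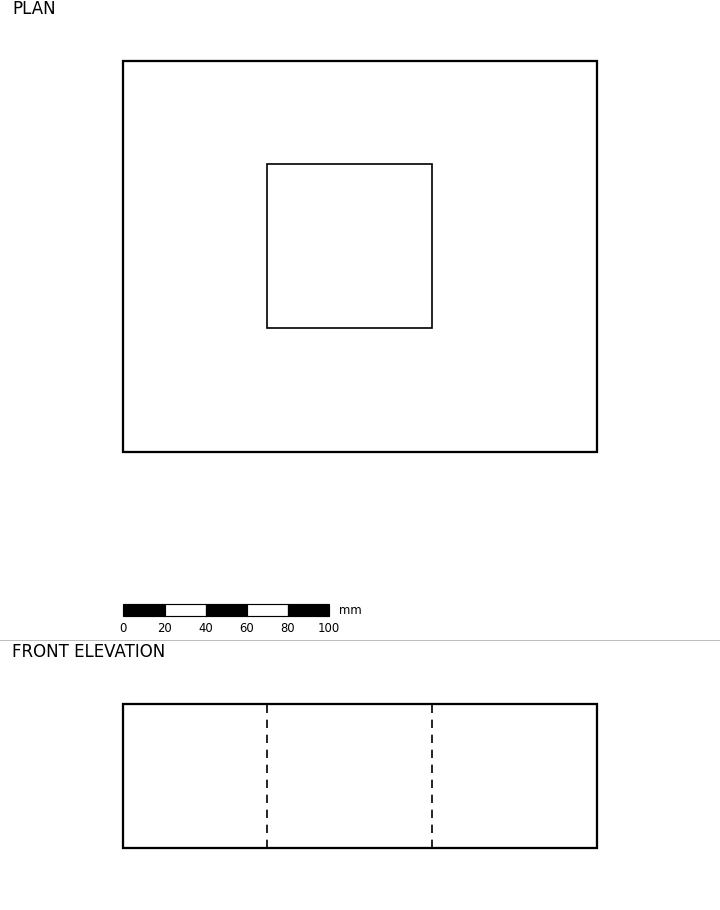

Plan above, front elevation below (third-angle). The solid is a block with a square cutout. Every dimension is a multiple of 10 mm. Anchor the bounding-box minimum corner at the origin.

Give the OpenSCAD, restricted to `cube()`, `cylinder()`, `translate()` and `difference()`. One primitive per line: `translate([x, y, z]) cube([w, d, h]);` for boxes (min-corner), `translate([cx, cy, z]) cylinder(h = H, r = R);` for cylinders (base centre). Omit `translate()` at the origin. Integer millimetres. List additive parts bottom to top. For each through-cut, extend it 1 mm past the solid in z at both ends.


difference() {
  cube([230, 190, 70]);
  translate([70, 60, -1]) cube([80, 80, 72]);
}


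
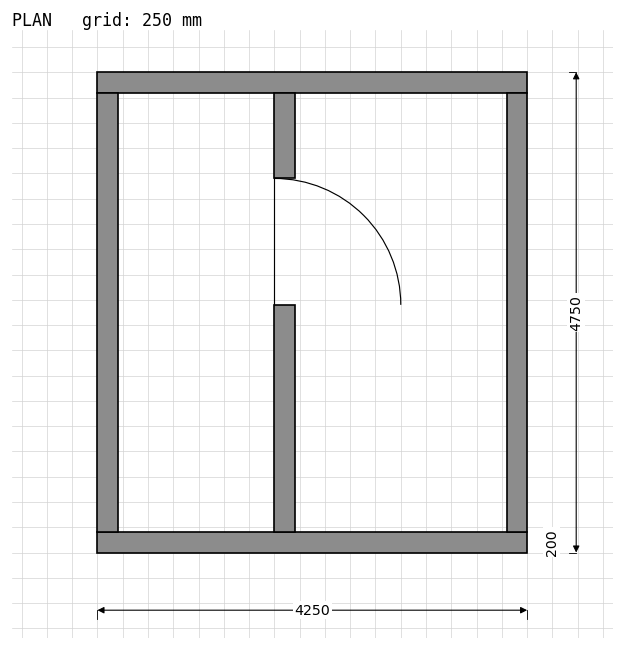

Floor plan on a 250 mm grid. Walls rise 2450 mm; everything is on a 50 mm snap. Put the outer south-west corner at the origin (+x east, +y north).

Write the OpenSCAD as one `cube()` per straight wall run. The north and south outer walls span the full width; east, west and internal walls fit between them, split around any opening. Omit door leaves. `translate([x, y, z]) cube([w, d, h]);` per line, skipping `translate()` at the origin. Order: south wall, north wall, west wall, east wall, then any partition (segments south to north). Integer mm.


cube([4250, 200, 2450]);
translate([0, 4550, 0]) cube([4250, 200, 2450]);
translate([0, 200, 0]) cube([200, 4350, 2450]);
translate([4050, 200, 0]) cube([200, 4350, 2450]);
translate([1750, 200, 0]) cube([200, 2250, 2450]);
translate([1750, 3700, 0]) cube([200, 850, 2450]);


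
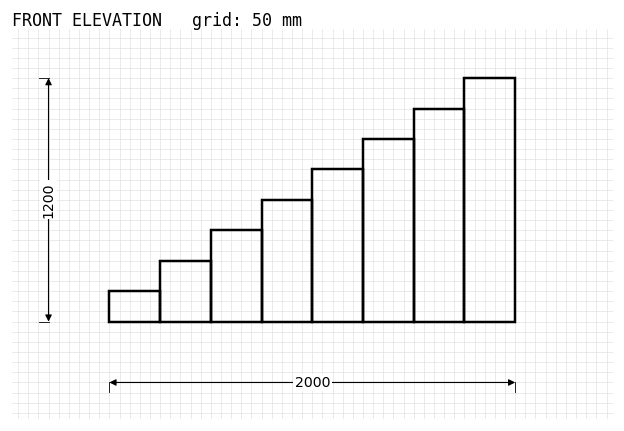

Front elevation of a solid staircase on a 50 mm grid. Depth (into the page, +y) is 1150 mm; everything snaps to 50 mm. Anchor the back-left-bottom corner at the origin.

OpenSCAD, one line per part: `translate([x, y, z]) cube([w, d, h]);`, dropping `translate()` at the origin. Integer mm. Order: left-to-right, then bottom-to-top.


cube([250, 1150, 150]);
translate([250, 0, 0]) cube([250, 1150, 300]);
translate([500, 0, 0]) cube([250, 1150, 450]);
translate([750, 0, 0]) cube([250, 1150, 600]);
translate([1000, 0, 0]) cube([250, 1150, 750]);
translate([1250, 0, 0]) cube([250, 1150, 900]);
translate([1500, 0, 0]) cube([250, 1150, 1050]);
translate([1750, 0, 0]) cube([250, 1150, 1200]);


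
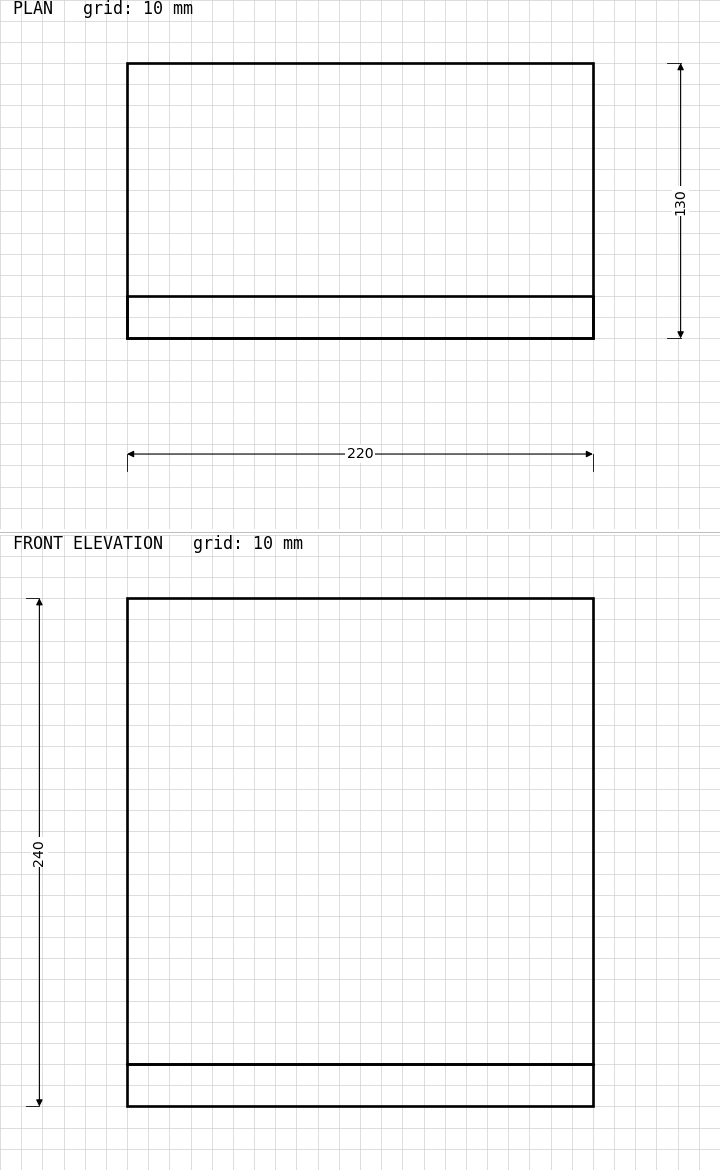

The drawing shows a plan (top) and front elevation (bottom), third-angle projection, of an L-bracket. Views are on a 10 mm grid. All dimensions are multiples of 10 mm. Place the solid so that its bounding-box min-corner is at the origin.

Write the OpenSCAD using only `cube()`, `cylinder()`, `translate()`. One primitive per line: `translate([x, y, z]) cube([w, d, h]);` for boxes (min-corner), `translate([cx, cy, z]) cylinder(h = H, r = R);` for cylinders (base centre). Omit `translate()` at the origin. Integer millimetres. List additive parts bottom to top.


cube([220, 130, 20]);
translate([0, 0, 20]) cube([220, 20, 220]);
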